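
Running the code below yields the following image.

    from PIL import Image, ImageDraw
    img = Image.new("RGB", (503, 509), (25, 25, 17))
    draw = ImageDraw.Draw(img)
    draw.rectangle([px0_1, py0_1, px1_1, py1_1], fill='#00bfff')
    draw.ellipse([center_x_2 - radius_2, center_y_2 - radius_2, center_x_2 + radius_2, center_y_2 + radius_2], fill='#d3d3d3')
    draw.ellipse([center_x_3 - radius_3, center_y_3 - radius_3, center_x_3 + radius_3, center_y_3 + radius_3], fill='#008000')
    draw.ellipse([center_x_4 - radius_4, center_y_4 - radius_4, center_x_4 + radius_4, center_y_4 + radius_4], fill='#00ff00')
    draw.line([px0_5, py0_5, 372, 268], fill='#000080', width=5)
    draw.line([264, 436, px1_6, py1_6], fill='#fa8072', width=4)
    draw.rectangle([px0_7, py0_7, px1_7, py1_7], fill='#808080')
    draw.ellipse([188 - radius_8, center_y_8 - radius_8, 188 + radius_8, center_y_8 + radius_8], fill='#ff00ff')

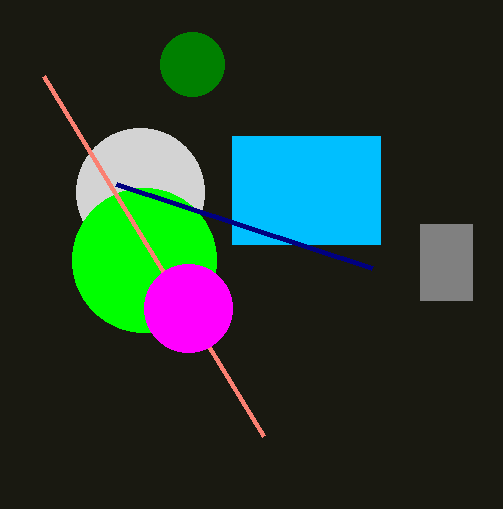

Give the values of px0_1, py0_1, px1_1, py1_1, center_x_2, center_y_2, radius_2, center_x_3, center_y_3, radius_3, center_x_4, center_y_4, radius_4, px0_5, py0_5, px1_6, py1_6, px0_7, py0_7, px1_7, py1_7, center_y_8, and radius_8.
px0_1 = 232; py0_1 = 136; px1_1 = 380; py1_1 = 244; center_x_2 = 140; center_y_2 = 192; radius_2 = 64; center_x_3 = 192; center_y_3 = 64; radius_3 = 32; center_x_4 = 144; center_y_4 = 260; radius_4 = 72; px0_5 = 116; py0_5 = 184; px1_6 = 44; py1_6 = 76; px0_7 = 420; py0_7 = 224; px1_7 = 472; py1_7 = 300; center_y_8 = 308; radius_8 = 44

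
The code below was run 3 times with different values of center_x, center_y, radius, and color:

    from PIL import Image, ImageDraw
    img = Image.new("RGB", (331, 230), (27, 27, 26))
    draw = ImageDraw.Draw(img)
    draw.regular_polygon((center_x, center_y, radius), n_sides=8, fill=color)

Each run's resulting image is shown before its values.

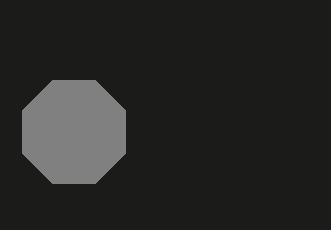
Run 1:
center_x = 74; center_y = 132; radius = 56; color = 'gray'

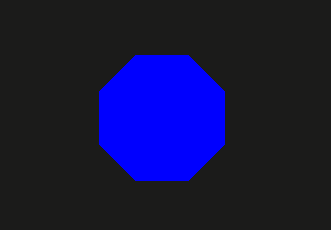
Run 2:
center_x = 162
center_y = 118
radius = 68
color = 'blue'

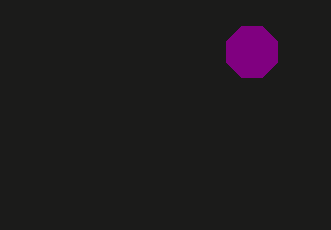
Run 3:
center_x = 252
center_y = 52
radius = 28
color = 'purple'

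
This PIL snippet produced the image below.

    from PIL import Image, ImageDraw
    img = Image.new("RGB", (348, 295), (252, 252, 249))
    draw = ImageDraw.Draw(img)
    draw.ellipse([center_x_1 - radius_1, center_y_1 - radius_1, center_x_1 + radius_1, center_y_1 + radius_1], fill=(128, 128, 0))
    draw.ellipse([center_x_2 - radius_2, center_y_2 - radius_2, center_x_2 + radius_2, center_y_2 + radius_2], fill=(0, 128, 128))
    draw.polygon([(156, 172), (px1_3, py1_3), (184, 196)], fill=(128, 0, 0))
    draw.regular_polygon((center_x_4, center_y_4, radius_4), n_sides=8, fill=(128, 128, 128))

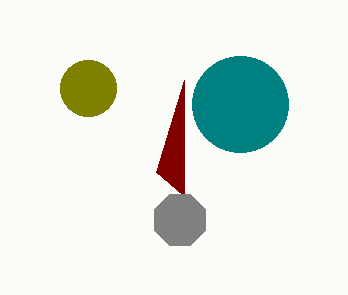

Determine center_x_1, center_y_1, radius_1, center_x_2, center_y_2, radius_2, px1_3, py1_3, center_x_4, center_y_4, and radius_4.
center_x_1 = 88, center_y_1 = 88, radius_1 = 28, center_x_2 = 240, center_y_2 = 104, radius_2 = 48, px1_3 = 184, py1_3 = 80, center_x_4 = 180, center_y_4 = 220, radius_4 = 28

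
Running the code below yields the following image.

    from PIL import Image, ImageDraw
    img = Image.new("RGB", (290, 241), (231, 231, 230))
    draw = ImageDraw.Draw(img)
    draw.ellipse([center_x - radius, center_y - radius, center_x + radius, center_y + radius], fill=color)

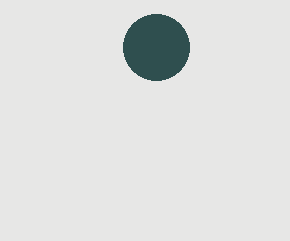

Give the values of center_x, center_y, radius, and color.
center_x = 156
center_y = 47
radius = 33
color = 'darkslategray'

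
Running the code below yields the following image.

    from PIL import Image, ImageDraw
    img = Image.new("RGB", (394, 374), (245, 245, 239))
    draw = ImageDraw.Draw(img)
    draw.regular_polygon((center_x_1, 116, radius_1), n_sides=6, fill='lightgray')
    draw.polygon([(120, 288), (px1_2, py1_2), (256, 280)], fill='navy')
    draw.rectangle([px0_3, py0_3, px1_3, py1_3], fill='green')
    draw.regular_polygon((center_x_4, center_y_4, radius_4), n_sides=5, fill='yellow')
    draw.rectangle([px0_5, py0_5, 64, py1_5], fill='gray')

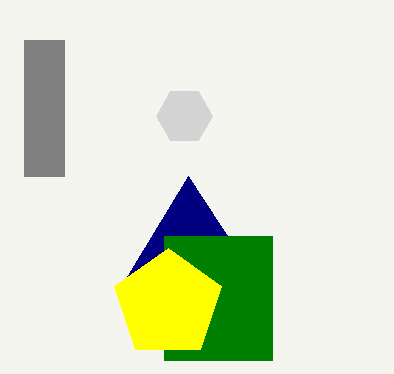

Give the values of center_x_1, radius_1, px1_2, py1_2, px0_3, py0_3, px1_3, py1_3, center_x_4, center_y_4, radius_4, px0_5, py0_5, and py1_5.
center_x_1 = 184; radius_1 = 28; px1_2 = 188; py1_2 = 176; px0_3 = 164; py0_3 = 236; px1_3 = 272; py1_3 = 360; center_x_4 = 168; center_y_4 = 304; radius_4 = 56; px0_5 = 24; py0_5 = 40; py1_5 = 176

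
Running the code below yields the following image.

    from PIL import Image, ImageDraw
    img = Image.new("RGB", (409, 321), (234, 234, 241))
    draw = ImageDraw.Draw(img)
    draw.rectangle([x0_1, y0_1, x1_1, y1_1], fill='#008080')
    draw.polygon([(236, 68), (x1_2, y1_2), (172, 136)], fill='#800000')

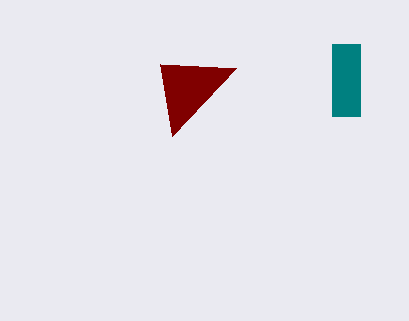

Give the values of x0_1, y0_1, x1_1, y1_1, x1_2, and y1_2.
x0_1 = 332; y0_1 = 44; x1_1 = 360; y1_1 = 116; x1_2 = 160; y1_2 = 64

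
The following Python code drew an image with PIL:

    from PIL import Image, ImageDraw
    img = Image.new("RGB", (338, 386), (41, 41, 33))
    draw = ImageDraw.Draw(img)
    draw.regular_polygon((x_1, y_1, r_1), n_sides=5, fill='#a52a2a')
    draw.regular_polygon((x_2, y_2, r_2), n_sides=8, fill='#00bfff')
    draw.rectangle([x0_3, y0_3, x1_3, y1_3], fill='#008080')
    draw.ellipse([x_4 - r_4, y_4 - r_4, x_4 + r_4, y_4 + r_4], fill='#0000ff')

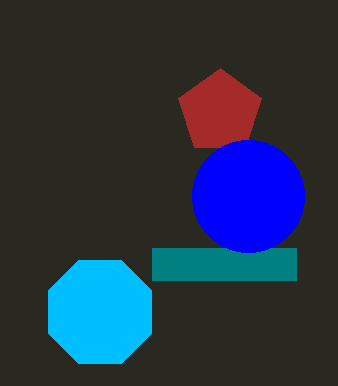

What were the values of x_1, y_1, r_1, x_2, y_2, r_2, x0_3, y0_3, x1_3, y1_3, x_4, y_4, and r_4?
x_1 = 220, y_1 = 112, r_1 = 44, x_2 = 100, y_2 = 312, r_2 = 56, x0_3 = 152, y0_3 = 248, x1_3 = 296, y1_3 = 280, x_4 = 248, y_4 = 196, r_4 = 56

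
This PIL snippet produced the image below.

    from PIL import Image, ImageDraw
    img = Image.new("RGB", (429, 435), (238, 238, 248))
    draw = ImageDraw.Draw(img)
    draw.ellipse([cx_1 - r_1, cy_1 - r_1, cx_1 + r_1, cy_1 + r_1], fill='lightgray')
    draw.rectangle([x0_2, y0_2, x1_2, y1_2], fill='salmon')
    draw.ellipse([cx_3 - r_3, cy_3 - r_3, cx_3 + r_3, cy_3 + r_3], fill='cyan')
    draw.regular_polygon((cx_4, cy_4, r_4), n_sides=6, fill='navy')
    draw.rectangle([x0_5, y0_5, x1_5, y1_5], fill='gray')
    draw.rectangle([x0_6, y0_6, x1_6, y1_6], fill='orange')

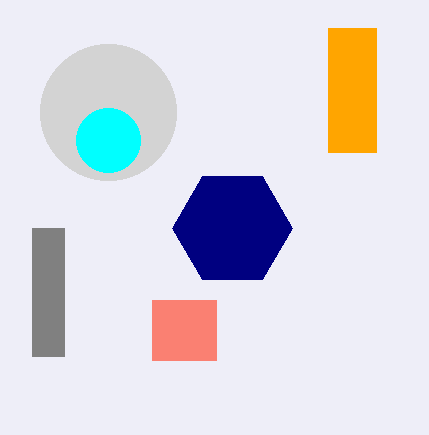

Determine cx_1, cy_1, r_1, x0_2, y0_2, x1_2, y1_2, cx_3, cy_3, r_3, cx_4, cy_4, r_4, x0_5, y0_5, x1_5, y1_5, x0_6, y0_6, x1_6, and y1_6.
cx_1 = 108, cy_1 = 112, r_1 = 68, x0_2 = 152, y0_2 = 300, x1_2 = 216, y1_2 = 360, cx_3 = 108, cy_3 = 140, r_3 = 32, cx_4 = 232, cy_4 = 228, r_4 = 60, x0_5 = 32, y0_5 = 228, x1_5 = 64, y1_5 = 356, x0_6 = 328, y0_6 = 28, x1_6 = 376, y1_6 = 152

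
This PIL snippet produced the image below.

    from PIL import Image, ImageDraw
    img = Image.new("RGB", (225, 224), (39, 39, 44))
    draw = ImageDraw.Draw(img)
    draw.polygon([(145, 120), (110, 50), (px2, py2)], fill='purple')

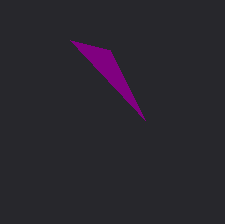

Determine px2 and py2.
px2 = 70
py2 = 40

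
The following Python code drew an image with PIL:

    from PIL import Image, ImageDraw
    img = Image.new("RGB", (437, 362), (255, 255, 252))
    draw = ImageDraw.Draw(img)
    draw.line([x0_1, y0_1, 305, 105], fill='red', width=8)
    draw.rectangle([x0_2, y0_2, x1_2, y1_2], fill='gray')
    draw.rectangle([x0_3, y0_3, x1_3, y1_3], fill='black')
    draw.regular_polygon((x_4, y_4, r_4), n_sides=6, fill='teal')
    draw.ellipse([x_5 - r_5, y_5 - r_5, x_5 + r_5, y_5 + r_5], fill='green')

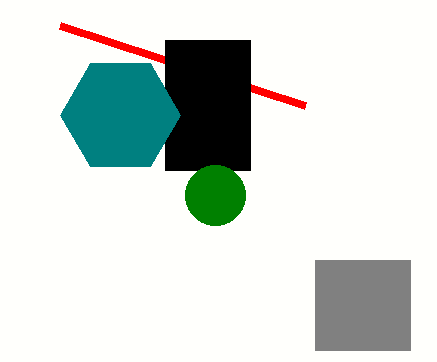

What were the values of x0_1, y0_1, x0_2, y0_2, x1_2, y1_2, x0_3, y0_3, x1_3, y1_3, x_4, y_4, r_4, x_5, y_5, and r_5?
x0_1 = 60, y0_1 = 25, x0_2 = 315, y0_2 = 260, x1_2 = 410, y1_2 = 350, x0_3 = 165, y0_3 = 40, x1_3 = 250, y1_3 = 170, x_4 = 120, y_4 = 115, r_4 = 60, x_5 = 215, y_5 = 195, r_5 = 30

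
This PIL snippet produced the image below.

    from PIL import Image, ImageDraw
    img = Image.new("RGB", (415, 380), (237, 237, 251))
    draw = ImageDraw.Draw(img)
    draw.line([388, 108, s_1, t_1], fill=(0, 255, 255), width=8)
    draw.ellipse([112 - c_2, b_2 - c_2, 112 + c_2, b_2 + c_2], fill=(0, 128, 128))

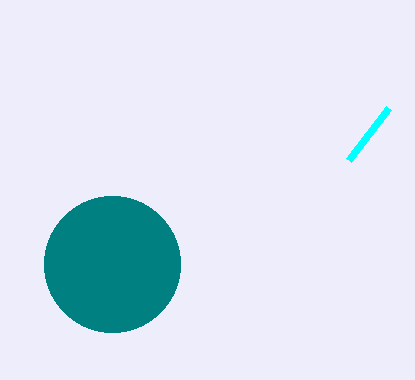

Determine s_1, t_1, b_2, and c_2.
s_1 = 348
t_1 = 160
b_2 = 264
c_2 = 68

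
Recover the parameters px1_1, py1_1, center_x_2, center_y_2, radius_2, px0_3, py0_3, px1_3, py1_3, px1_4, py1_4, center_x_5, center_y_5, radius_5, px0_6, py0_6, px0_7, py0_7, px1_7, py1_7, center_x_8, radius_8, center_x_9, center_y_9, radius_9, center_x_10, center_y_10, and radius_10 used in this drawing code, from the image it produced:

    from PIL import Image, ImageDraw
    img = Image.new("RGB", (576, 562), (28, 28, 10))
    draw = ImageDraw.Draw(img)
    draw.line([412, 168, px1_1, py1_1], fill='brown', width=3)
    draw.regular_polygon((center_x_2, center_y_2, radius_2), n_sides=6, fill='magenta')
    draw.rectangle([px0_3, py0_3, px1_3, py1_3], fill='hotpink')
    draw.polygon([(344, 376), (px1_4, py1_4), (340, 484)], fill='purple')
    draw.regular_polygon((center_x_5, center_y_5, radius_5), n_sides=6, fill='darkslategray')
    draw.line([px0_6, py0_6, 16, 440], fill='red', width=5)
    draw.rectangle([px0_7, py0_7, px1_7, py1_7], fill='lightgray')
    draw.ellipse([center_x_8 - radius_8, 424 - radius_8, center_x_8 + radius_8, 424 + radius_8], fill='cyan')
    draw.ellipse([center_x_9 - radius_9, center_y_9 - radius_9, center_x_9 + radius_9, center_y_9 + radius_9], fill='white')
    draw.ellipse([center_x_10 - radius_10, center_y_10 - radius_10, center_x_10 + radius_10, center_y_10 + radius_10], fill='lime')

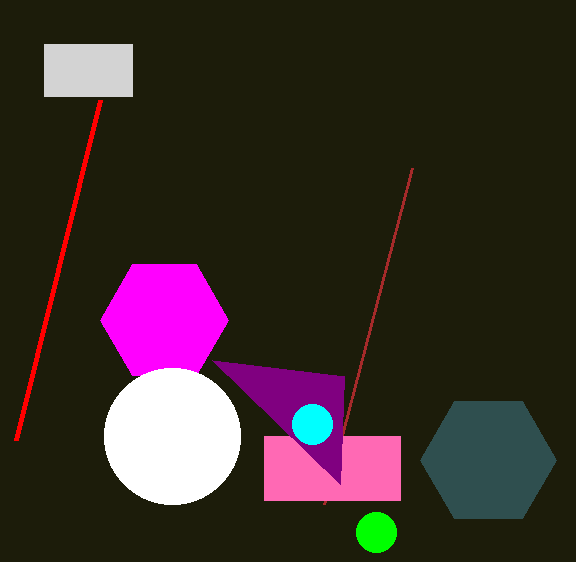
px1_1 = 324
py1_1 = 504
center_x_2 = 164
center_y_2 = 320
radius_2 = 64
px0_3 = 264
py0_3 = 436
px1_3 = 400
py1_3 = 500
px1_4 = 212
py1_4 = 360
center_x_5 = 488
center_y_5 = 460
radius_5 = 68
px0_6 = 100
py0_6 = 100
px0_7 = 44
py0_7 = 44
px1_7 = 132
py1_7 = 96
center_x_8 = 312
radius_8 = 20
center_x_9 = 172
center_y_9 = 436
radius_9 = 68
center_x_10 = 376
center_y_10 = 532
radius_10 = 20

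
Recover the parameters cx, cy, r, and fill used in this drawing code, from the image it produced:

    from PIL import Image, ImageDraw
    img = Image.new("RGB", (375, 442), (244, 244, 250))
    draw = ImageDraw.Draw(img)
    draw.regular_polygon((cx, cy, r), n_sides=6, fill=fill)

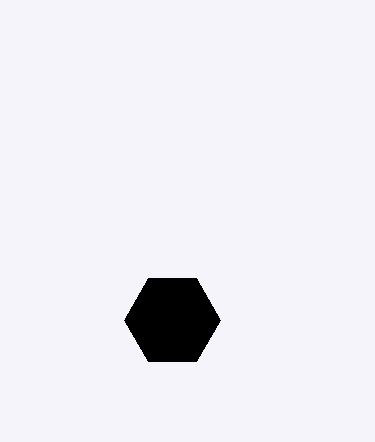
cx = 172
cy = 320
r = 48
fill = 'black'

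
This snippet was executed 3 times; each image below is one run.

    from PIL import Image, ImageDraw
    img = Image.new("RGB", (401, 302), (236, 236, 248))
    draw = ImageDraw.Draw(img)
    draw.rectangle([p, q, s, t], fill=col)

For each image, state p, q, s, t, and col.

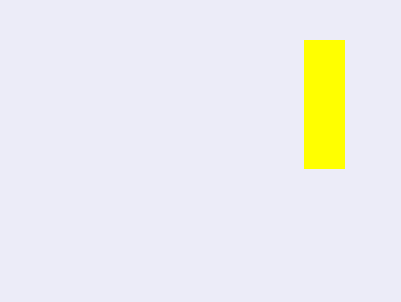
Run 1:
p = 304; q = 40; s = 344; t = 168; col = 'yellow'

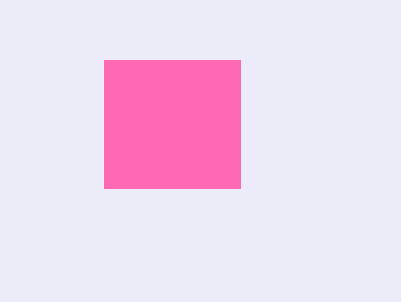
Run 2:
p = 104
q = 60
s = 240
t = 188
col = 'hotpink'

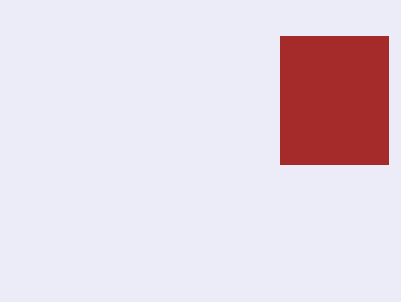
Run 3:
p = 280; q = 36; s = 388; t = 164; col = 'brown'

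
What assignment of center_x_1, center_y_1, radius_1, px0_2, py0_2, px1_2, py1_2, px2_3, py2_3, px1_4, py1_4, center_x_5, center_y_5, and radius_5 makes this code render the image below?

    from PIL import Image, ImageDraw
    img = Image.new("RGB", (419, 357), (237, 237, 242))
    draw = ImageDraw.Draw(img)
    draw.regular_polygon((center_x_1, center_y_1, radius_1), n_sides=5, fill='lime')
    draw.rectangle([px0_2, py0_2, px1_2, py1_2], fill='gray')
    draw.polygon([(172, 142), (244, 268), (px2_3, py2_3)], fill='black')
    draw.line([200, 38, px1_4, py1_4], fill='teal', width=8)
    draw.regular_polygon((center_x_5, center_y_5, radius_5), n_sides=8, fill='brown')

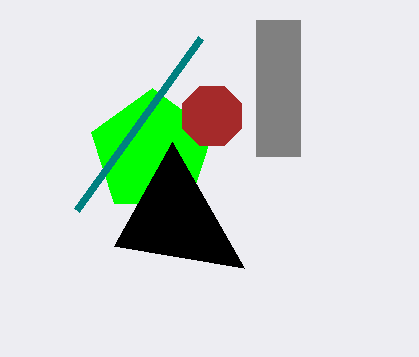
center_x_1 = 152; center_y_1 = 152; radius_1 = 64; px0_2 = 256; py0_2 = 20; px1_2 = 300; py1_2 = 156; px2_3 = 114; py2_3 = 246; px1_4 = 76; py1_4 = 210; center_x_5 = 212; center_y_5 = 116; radius_5 = 32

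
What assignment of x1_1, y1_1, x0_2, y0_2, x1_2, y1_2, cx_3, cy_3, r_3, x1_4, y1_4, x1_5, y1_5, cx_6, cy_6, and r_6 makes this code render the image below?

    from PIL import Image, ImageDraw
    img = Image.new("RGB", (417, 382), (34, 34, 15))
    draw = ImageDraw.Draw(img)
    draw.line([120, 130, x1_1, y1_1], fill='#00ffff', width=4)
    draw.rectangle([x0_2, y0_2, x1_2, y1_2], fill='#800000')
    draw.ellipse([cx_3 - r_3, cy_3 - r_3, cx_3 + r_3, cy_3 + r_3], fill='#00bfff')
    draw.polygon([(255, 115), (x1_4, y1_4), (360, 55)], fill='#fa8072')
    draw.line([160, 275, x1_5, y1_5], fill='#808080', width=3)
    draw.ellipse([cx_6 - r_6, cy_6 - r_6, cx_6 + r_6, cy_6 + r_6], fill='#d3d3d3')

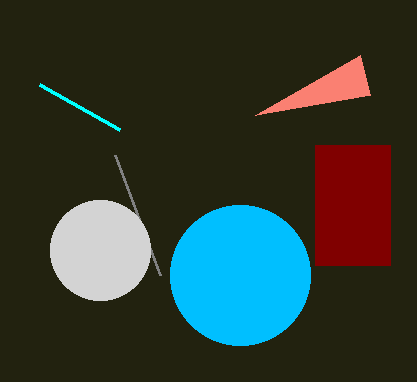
x1_1 = 40; y1_1 = 85; x0_2 = 315; y0_2 = 145; x1_2 = 390; y1_2 = 265; cx_3 = 240; cy_3 = 275; r_3 = 70; x1_4 = 370; y1_4 = 95; x1_5 = 115; y1_5 = 155; cx_6 = 100; cy_6 = 250; r_6 = 50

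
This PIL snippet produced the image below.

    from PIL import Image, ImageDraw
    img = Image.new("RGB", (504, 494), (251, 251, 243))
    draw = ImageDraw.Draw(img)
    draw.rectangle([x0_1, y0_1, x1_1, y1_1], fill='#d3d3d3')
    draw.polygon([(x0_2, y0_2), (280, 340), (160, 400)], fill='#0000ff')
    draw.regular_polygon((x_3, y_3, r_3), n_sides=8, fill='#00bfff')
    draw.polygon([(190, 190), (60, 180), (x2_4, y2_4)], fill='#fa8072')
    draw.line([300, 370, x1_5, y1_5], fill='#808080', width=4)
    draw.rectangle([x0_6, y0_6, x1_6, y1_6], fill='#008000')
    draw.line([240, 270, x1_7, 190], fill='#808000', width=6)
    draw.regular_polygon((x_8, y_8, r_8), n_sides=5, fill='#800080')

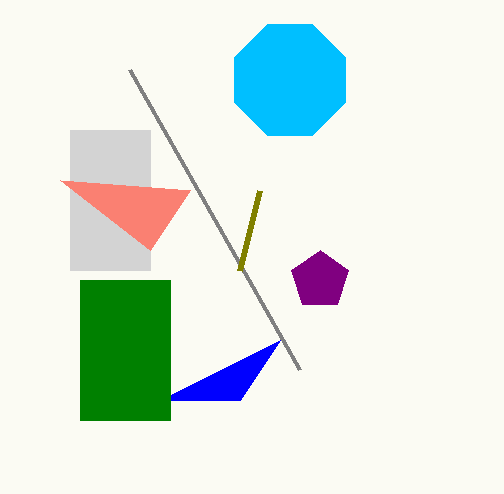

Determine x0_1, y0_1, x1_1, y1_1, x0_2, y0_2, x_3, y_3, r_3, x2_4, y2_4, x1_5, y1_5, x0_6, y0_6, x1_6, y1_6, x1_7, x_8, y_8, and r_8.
x0_1 = 70, y0_1 = 130, x1_1 = 150, y1_1 = 270, x0_2 = 240, y0_2 = 400, x_3 = 290, y_3 = 80, r_3 = 60, x2_4 = 150, y2_4 = 250, x1_5 = 130, y1_5 = 70, x0_6 = 80, y0_6 = 280, x1_6 = 170, y1_6 = 420, x1_7 = 260, x_8 = 320, y_8 = 280, r_8 = 30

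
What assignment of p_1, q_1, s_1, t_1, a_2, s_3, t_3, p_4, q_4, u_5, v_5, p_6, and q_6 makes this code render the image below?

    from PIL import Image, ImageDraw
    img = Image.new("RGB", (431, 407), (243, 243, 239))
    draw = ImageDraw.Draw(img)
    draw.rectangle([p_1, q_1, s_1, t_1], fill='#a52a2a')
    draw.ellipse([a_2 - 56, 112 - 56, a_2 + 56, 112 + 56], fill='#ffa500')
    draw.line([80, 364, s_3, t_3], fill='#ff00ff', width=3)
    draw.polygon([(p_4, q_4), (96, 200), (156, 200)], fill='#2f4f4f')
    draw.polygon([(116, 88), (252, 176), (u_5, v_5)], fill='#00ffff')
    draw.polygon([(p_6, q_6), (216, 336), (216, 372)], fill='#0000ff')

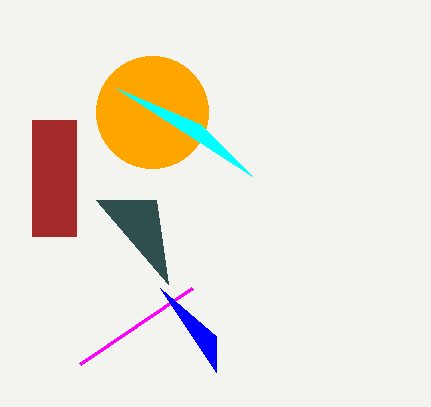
p_1 = 32
q_1 = 120
s_1 = 76
t_1 = 236
a_2 = 152
s_3 = 192
t_3 = 288
p_4 = 168
q_4 = 284
u_5 = 200
v_5 = 124
p_6 = 160
q_6 = 288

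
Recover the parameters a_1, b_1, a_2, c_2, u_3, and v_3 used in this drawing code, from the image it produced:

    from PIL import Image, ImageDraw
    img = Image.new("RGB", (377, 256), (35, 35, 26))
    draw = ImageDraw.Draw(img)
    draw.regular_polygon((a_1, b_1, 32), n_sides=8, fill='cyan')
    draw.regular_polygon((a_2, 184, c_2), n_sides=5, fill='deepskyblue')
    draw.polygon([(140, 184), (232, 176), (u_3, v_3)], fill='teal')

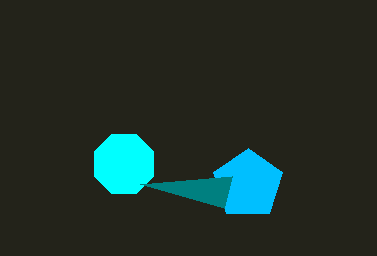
a_1 = 124; b_1 = 164; a_2 = 248; c_2 = 36; u_3 = 224; v_3 = 208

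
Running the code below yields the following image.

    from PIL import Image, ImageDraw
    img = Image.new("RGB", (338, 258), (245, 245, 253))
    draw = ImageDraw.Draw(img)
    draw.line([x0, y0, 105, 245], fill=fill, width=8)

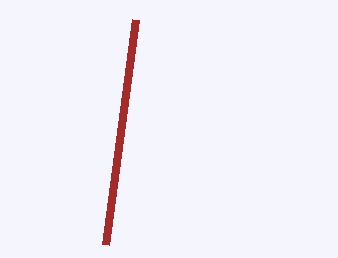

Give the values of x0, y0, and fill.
x0 = 135; y0 = 20; fill = 'brown'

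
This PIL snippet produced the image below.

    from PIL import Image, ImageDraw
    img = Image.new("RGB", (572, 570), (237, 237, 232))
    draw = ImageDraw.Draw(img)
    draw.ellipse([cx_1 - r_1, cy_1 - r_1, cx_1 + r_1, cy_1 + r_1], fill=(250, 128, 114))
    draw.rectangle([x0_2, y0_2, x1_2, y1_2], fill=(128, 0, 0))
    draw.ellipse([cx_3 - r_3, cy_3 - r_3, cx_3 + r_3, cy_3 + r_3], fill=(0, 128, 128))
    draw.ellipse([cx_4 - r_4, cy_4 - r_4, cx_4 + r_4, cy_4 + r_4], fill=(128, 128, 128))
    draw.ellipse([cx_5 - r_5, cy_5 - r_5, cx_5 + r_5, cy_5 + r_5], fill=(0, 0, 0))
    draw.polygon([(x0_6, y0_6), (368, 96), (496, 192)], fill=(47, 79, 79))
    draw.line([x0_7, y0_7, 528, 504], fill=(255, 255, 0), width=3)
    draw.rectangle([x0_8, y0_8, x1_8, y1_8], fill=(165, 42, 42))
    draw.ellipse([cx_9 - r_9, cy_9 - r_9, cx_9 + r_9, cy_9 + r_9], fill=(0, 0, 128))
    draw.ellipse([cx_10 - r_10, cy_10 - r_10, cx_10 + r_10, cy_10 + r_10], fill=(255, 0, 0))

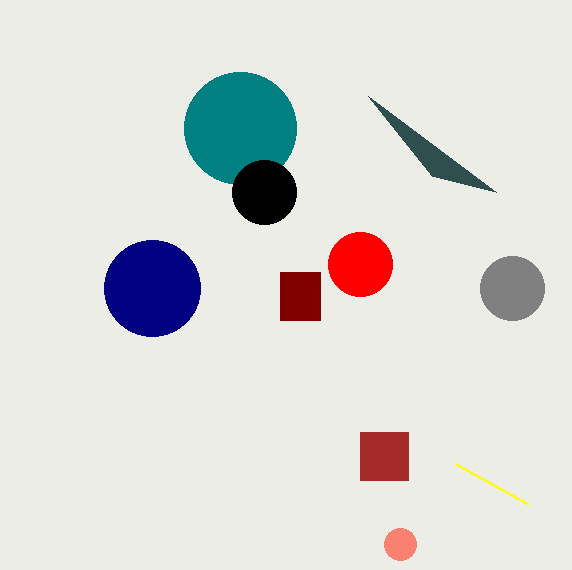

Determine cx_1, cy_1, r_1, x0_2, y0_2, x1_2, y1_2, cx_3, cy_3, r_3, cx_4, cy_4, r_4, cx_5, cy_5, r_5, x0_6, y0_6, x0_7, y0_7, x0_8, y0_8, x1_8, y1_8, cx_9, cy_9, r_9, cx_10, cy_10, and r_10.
cx_1 = 400; cy_1 = 544; r_1 = 16; x0_2 = 280; y0_2 = 272; x1_2 = 320; y1_2 = 320; cx_3 = 240; cy_3 = 128; r_3 = 56; cx_4 = 512; cy_4 = 288; r_4 = 32; cx_5 = 264; cy_5 = 192; r_5 = 32; x0_6 = 432; y0_6 = 176; x0_7 = 456; y0_7 = 464; x0_8 = 360; y0_8 = 432; x1_8 = 408; y1_8 = 480; cx_9 = 152; cy_9 = 288; r_9 = 48; cx_10 = 360; cy_10 = 264; r_10 = 32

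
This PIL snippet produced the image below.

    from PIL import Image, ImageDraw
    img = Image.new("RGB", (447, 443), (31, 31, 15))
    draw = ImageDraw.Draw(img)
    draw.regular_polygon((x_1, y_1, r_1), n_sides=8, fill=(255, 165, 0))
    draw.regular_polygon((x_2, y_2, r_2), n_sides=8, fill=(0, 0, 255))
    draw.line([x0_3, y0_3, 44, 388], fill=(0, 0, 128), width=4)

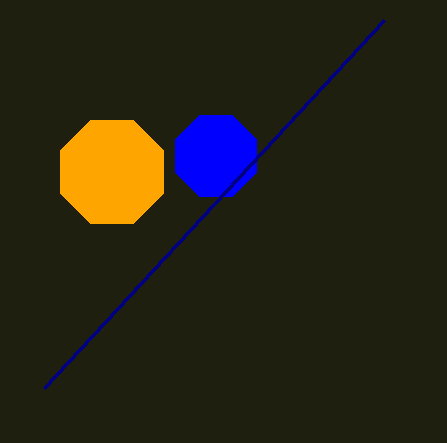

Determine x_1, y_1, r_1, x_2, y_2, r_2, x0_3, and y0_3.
x_1 = 112
y_1 = 172
r_1 = 56
x_2 = 216
y_2 = 156
r_2 = 44
x0_3 = 384
y0_3 = 20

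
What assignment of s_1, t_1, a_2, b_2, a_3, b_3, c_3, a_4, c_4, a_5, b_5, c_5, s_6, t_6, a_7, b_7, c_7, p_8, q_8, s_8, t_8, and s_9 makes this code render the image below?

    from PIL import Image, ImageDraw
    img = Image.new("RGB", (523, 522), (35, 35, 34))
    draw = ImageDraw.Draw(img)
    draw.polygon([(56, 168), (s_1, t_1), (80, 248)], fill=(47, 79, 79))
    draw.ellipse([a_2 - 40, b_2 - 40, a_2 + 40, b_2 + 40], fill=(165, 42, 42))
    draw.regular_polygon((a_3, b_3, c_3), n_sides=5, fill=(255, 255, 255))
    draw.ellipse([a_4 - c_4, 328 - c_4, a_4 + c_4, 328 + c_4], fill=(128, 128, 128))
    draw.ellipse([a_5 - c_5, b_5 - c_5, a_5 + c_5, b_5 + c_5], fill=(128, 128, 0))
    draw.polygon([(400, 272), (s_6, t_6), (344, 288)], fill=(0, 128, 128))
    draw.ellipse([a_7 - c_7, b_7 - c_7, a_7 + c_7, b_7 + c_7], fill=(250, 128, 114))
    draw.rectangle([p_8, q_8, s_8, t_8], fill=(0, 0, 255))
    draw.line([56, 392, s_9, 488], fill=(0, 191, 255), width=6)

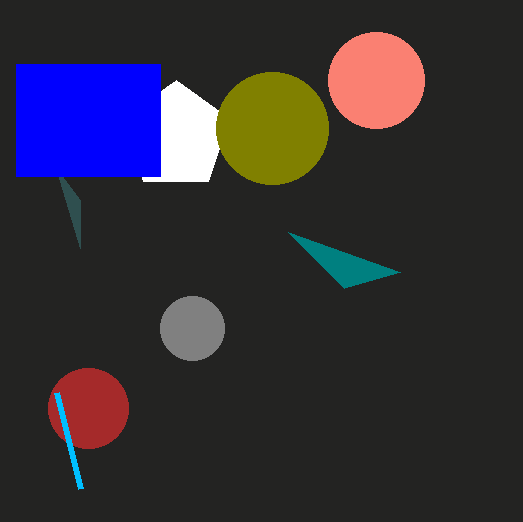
s_1 = 80, t_1 = 200, a_2 = 88, b_2 = 408, a_3 = 176, b_3 = 136, c_3 = 56, a_4 = 192, c_4 = 32, a_5 = 272, b_5 = 128, c_5 = 56, s_6 = 288, t_6 = 232, a_7 = 376, b_7 = 80, c_7 = 48, p_8 = 16, q_8 = 64, s_8 = 160, t_8 = 176, s_9 = 80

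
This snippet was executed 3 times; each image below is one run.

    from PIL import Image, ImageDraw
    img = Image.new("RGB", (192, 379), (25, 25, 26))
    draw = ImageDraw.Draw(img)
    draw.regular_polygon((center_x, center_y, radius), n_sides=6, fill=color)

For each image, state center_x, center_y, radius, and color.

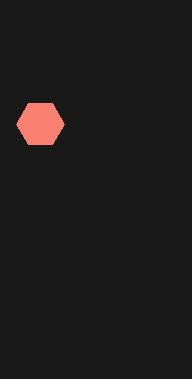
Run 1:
center_x = 40, center_y = 124, radius = 24, color = 'salmon'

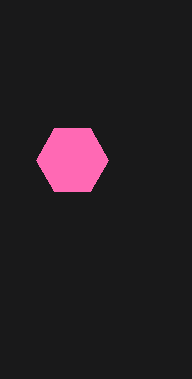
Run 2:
center_x = 72, center_y = 160, radius = 36, color = 'hotpink'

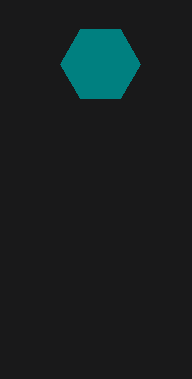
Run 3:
center_x = 100, center_y = 64, radius = 40, color = 'teal'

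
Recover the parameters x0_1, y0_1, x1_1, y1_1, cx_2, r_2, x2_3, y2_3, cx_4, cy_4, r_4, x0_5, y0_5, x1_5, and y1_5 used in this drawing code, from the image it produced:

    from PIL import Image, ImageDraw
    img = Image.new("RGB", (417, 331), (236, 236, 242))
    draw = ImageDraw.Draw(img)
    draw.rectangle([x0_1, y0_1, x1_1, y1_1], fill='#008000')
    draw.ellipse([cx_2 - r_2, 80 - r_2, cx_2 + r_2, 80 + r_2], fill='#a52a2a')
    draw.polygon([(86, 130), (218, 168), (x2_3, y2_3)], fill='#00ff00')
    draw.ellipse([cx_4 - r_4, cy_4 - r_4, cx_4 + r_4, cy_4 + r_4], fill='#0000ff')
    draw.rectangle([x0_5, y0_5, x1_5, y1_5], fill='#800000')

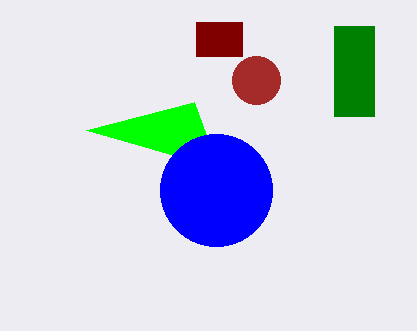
x0_1 = 334, y0_1 = 26, x1_1 = 374, y1_1 = 116, cx_2 = 256, r_2 = 24, x2_3 = 194, y2_3 = 102, cx_4 = 216, cy_4 = 190, r_4 = 56, x0_5 = 196, y0_5 = 22, x1_5 = 242, y1_5 = 56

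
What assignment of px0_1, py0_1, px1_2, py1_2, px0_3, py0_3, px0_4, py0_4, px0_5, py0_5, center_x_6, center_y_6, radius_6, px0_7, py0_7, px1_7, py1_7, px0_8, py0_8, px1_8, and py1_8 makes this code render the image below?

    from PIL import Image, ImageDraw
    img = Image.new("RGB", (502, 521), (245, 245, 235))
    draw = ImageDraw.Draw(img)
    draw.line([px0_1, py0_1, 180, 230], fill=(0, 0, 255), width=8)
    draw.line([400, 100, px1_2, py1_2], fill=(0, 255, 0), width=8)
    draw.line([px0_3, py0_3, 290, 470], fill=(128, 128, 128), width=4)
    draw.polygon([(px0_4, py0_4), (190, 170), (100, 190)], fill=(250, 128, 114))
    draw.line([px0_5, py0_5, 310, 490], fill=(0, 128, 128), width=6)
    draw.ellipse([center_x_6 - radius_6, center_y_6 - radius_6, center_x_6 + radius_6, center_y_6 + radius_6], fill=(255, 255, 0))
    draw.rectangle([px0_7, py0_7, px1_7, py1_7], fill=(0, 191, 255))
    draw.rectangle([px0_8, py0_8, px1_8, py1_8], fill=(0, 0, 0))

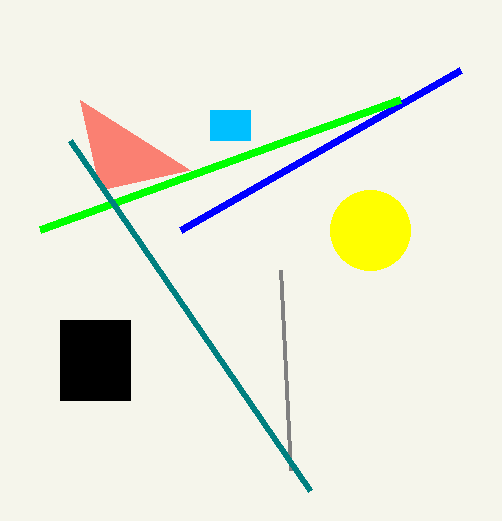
px0_1 = 460
py0_1 = 70
px1_2 = 40
py1_2 = 230
px0_3 = 280
py0_3 = 270
px0_4 = 80
py0_4 = 100
px0_5 = 70
py0_5 = 140
center_x_6 = 370
center_y_6 = 230
radius_6 = 40
px0_7 = 210
py0_7 = 110
px1_7 = 250
py1_7 = 140
px0_8 = 60
py0_8 = 320
px1_8 = 130
py1_8 = 400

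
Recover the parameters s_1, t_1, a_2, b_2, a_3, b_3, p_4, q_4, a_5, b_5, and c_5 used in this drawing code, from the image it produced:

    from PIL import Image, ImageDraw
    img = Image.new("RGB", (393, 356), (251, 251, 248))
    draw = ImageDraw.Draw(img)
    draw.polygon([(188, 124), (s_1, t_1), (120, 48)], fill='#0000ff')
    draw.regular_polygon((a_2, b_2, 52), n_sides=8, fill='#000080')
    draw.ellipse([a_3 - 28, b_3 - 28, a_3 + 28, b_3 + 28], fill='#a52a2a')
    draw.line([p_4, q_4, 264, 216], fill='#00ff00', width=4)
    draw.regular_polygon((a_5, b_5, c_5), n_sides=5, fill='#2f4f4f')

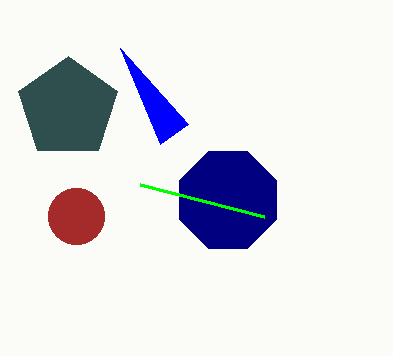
s_1 = 160
t_1 = 144
a_2 = 228
b_2 = 200
a_3 = 76
b_3 = 216
p_4 = 140
q_4 = 184
a_5 = 68
b_5 = 108
c_5 = 52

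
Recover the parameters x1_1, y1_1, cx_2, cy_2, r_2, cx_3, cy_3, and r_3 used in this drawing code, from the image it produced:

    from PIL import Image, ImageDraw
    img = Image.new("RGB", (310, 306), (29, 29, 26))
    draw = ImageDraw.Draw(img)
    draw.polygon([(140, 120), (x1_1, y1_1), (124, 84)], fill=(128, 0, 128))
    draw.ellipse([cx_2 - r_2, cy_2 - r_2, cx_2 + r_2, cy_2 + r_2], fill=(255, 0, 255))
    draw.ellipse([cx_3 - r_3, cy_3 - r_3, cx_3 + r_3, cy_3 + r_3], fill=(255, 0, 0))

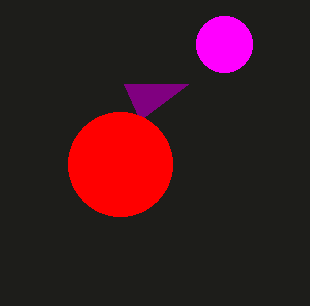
x1_1 = 188, y1_1 = 84, cx_2 = 224, cy_2 = 44, r_2 = 28, cx_3 = 120, cy_3 = 164, r_3 = 52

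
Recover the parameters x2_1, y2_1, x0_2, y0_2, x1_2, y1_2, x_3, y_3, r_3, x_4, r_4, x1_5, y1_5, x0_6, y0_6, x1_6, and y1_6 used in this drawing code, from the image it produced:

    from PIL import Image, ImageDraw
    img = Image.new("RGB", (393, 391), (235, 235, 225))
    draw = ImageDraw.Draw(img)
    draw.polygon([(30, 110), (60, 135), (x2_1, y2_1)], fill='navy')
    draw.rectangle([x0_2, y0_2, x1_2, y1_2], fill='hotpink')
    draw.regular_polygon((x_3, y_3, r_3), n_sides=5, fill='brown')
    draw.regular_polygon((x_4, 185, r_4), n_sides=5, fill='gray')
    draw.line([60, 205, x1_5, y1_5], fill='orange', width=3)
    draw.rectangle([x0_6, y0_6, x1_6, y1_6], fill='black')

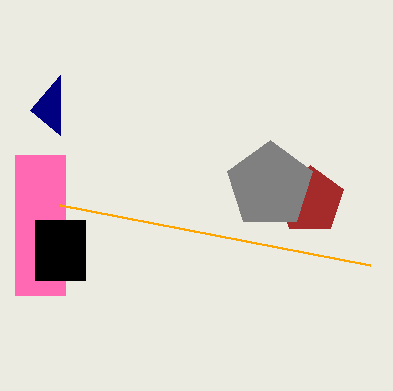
x2_1 = 60, y2_1 = 75, x0_2 = 15, y0_2 = 155, x1_2 = 65, y1_2 = 295, x_3 = 310, y_3 = 200, r_3 = 35, x_4 = 270, r_4 = 45, x1_5 = 370, y1_5 = 265, x0_6 = 35, y0_6 = 220, x1_6 = 85, y1_6 = 280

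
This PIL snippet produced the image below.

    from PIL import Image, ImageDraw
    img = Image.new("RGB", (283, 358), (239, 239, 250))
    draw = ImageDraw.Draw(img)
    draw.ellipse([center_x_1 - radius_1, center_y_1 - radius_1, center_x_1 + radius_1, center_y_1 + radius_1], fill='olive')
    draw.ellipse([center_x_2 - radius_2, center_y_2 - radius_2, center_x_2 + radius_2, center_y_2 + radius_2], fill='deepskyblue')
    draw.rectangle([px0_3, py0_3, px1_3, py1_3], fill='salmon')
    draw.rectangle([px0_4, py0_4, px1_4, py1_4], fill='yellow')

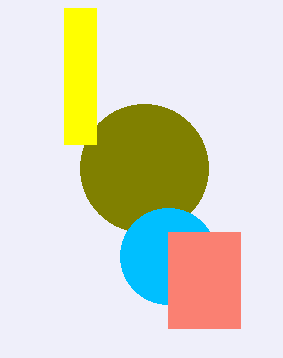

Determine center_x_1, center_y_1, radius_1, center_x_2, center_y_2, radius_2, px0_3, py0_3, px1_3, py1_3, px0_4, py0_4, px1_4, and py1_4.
center_x_1 = 144
center_y_1 = 168
radius_1 = 64
center_x_2 = 168
center_y_2 = 256
radius_2 = 48
px0_3 = 168
py0_3 = 232
px1_3 = 240
py1_3 = 328
px0_4 = 64
py0_4 = 8
px1_4 = 96
py1_4 = 144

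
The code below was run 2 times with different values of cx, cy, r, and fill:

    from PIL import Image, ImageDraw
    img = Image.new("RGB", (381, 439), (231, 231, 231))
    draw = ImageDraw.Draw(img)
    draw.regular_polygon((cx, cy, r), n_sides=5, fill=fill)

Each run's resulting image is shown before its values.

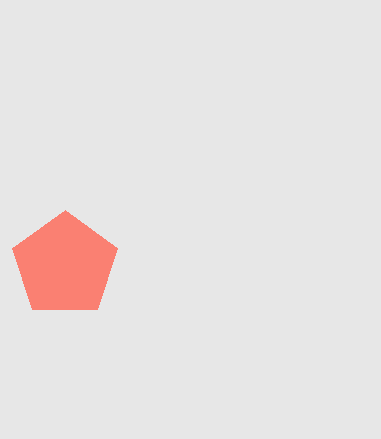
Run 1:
cx = 65
cy = 265
r = 55
fill = 'salmon'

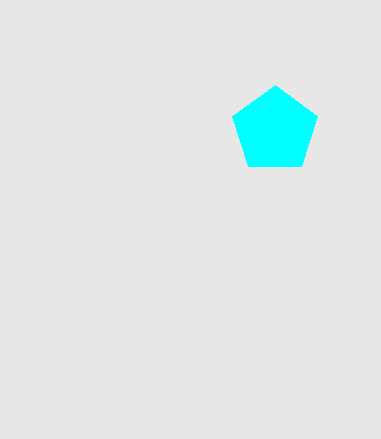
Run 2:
cx = 275
cy = 130
r = 45
fill = 'cyan'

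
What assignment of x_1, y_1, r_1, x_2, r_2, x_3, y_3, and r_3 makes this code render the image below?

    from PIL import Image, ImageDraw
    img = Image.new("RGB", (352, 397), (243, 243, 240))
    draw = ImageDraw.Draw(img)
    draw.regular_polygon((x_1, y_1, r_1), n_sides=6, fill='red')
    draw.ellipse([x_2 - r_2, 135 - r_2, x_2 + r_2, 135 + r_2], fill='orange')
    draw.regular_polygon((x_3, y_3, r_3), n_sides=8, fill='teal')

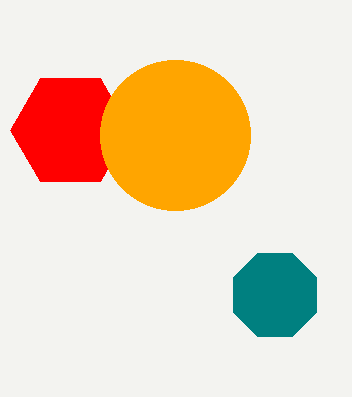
x_1 = 70; y_1 = 130; r_1 = 60; x_2 = 175; r_2 = 75; x_3 = 275; y_3 = 295; r_3 = 45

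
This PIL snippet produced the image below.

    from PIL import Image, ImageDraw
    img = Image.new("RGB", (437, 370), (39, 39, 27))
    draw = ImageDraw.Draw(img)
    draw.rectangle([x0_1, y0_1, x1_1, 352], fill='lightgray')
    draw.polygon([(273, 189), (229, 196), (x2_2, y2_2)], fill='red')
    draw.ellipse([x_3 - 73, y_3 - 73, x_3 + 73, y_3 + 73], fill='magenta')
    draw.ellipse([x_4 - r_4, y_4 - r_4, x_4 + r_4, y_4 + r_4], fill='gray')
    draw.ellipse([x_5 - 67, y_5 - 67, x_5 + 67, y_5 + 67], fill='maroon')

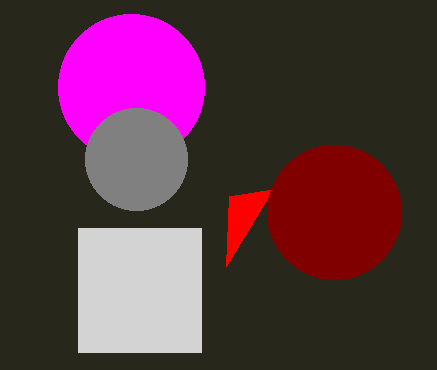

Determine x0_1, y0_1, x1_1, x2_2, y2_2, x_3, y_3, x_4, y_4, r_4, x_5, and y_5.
x0_1 = 78, y0_1 = 228, x1_1 = 201, x2_2 = 226, y2_2 = 266, x_3 = 131, y_3 = 87, x_4 = 136, y_4 = 159, r_4 = 51, x_5 = 334, y_5 = 212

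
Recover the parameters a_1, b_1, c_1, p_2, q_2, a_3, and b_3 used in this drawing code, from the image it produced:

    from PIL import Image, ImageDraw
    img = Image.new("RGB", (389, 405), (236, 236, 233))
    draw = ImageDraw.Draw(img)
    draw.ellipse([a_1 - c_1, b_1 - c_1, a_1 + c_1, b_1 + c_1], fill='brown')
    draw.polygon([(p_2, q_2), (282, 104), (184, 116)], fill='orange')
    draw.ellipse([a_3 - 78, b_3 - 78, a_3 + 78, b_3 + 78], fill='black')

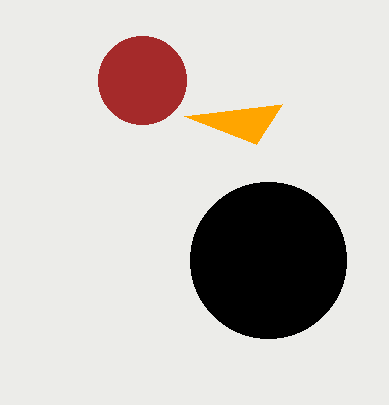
a_1 = 142, b_1 = 80, c_1 = 44, p_2 = 256, q_2 = 144, a_3 = 268, b_3 = 260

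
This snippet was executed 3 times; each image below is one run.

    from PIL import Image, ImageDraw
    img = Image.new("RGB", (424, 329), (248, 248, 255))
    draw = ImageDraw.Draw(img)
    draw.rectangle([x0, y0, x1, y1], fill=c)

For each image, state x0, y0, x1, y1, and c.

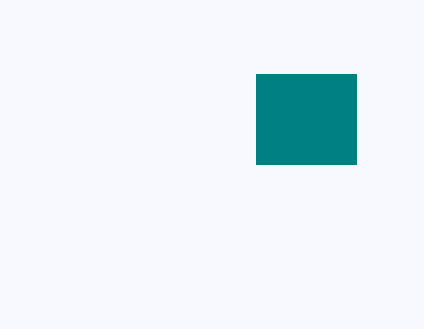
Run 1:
x0 = 256; y0 = 74; x1 = 356; y1 = 164; c = 'teal'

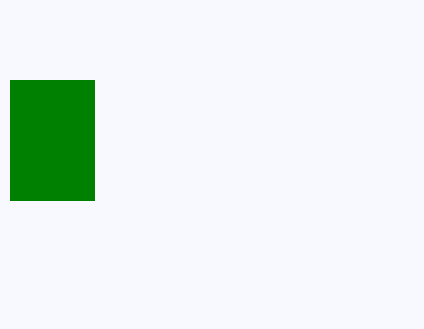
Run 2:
x0 = 10, y0 = 80, x1 = 94, y1 = 200, c = 'green'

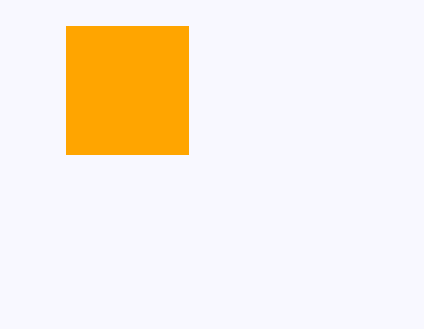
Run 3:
x0 = 66
y0 = 26
x1 = 188
y1 = 154
c = 'orange'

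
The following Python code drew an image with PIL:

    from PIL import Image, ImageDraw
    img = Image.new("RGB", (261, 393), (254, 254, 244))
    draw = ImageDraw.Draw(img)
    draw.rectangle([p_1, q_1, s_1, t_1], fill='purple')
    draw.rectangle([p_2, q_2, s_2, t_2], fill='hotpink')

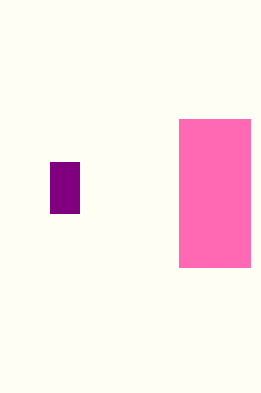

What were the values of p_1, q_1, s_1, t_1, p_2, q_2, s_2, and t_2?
p_1 = 50, q_1 = 162, s_1 = 79, t_1 = 213, p_2 = 179, q_2 = 119, s_2 = 250, t_2 = 267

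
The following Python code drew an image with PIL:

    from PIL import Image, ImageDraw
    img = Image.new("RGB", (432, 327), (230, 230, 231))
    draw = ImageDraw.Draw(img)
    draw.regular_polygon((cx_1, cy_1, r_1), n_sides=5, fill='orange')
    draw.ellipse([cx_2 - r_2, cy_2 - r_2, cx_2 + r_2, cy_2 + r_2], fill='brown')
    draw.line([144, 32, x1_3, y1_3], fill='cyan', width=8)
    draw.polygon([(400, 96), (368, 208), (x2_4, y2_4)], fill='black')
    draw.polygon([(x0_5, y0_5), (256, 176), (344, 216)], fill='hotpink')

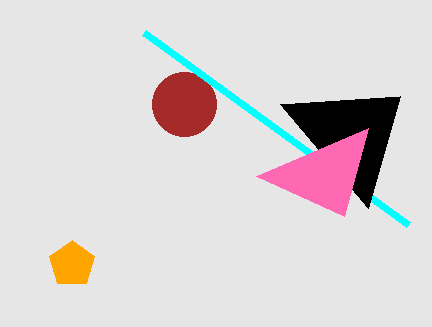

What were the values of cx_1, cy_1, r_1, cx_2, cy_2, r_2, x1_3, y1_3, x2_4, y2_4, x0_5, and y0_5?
cx_1 = 72; cy_1 = 264; r_1 = 24; cx_2 = 184; cy_2 = 104; r_2 = 32; x1_3 = 408; y1_3 = 224; x2_4 = 280; y2_4 = 104; x0_5 = 368; y0_5 = 128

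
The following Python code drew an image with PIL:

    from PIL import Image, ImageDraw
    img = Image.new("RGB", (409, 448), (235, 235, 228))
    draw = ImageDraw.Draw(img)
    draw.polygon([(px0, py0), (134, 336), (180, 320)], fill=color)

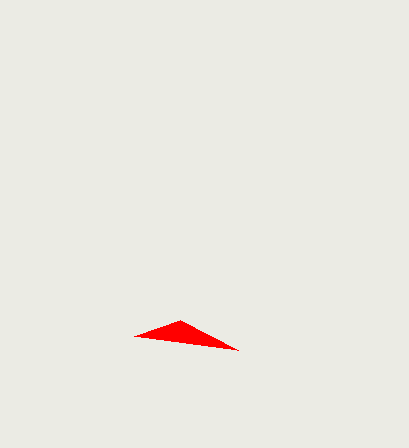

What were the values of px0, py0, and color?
px0 = 238; py0 = 350; color = 'red'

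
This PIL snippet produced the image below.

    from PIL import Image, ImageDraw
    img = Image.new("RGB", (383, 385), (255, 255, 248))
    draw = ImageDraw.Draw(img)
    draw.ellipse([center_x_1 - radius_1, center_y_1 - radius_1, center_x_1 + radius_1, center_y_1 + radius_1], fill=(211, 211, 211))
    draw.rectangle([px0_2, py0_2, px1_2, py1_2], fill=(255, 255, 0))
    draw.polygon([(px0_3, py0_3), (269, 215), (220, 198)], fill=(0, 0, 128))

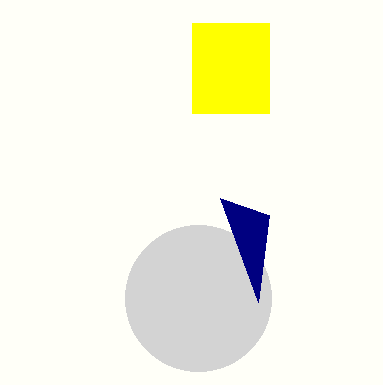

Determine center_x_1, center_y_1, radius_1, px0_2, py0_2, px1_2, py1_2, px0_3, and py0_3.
center_x_1 = 198; center_y_1 = 298; radius_1 = 73; px0_2 = 192; py0_2 = 23; px1_2 = 269; py1_2 = 113; px0_3 = 258; py0_3 = 302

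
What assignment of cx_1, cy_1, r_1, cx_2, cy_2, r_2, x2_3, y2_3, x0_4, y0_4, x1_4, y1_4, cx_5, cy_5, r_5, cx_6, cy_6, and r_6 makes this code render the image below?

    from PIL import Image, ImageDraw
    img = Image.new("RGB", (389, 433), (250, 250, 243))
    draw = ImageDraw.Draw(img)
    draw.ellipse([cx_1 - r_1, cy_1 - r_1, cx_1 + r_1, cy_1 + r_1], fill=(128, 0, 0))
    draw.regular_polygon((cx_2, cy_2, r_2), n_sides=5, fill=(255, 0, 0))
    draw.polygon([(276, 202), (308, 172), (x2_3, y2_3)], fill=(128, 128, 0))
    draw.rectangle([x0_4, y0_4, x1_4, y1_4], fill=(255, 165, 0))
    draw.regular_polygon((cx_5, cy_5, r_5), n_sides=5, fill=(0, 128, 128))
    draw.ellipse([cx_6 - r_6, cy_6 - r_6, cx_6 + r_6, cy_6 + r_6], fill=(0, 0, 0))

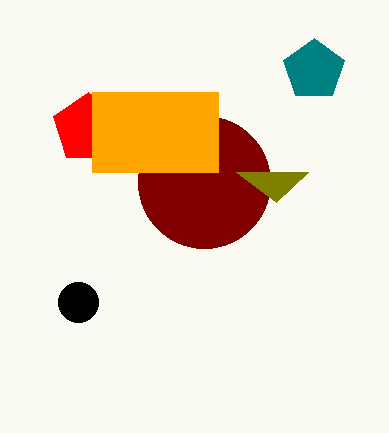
cx_1 = 204
cy_1 = 182
r_1 = 66
cx_2 = 88
cy_2 = 128
r_2 = 36
x2_3 = 236
y2_3 = 172
x0_4 = 92
y0_4 = 92
x1_4 = 218
y1_4 = 172
cx_5 = 314
cy_5 = 70
r_5 = 32
cx_6 = 78
cy_6 = 302
r_6 = 20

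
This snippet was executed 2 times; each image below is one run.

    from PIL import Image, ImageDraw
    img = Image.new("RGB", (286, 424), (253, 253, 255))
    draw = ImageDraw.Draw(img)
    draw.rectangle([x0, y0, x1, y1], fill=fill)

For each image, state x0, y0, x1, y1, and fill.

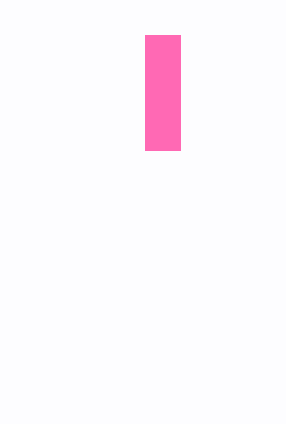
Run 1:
x0 = 145, y0 = 35, x1 = 180, y1 = 150, fill = 'hotpink'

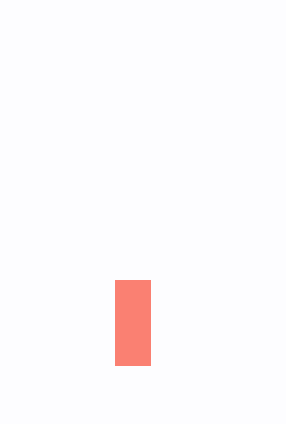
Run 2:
x0 = 115
y0 = 280
x1 = 150
y1 = 365
fill = 'salmon'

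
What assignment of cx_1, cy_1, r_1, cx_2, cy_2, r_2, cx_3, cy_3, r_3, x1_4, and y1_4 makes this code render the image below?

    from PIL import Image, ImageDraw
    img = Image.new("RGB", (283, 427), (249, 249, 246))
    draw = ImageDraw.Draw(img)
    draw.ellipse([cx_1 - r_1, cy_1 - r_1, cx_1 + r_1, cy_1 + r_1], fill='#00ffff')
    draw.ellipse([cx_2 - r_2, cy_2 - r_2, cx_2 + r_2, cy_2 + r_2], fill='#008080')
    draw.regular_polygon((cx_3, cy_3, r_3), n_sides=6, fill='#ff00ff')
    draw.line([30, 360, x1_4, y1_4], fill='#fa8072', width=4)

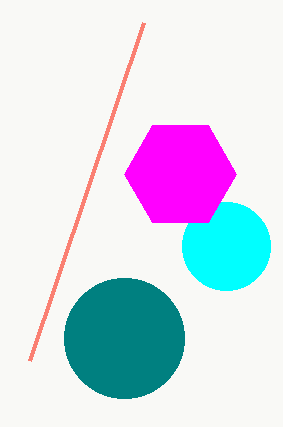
cx_1 = 226, cy_1 = 246, r_1 = 44, cx_2 = 124, cy_2 = 338, r_2 = 60, cx_3 = 180, cy_3 = 174, r_3 = 56, x1_4 = 144, y1_4 = 22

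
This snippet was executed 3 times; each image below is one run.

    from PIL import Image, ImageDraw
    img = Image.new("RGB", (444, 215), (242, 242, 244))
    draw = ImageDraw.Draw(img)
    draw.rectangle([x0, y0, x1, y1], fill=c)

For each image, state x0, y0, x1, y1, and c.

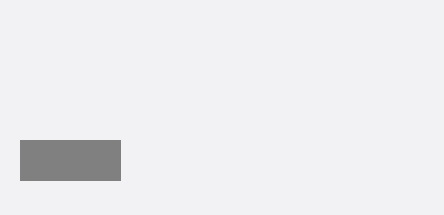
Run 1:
x0 = 20; y0 = 140; x1 = 120; y1 = 180; c = 'gray'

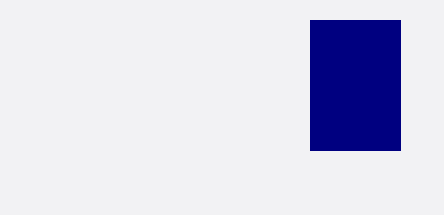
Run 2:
x0 = 310
y0 = 20
x1 = 400
y1 = 150
c = 'navy'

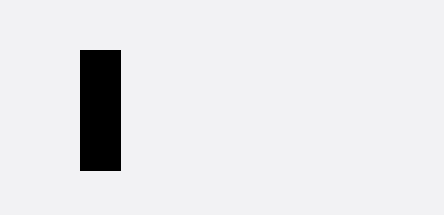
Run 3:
x0 = 80, y0 = 50, x1 = 120, y1 = 170, c = 'black'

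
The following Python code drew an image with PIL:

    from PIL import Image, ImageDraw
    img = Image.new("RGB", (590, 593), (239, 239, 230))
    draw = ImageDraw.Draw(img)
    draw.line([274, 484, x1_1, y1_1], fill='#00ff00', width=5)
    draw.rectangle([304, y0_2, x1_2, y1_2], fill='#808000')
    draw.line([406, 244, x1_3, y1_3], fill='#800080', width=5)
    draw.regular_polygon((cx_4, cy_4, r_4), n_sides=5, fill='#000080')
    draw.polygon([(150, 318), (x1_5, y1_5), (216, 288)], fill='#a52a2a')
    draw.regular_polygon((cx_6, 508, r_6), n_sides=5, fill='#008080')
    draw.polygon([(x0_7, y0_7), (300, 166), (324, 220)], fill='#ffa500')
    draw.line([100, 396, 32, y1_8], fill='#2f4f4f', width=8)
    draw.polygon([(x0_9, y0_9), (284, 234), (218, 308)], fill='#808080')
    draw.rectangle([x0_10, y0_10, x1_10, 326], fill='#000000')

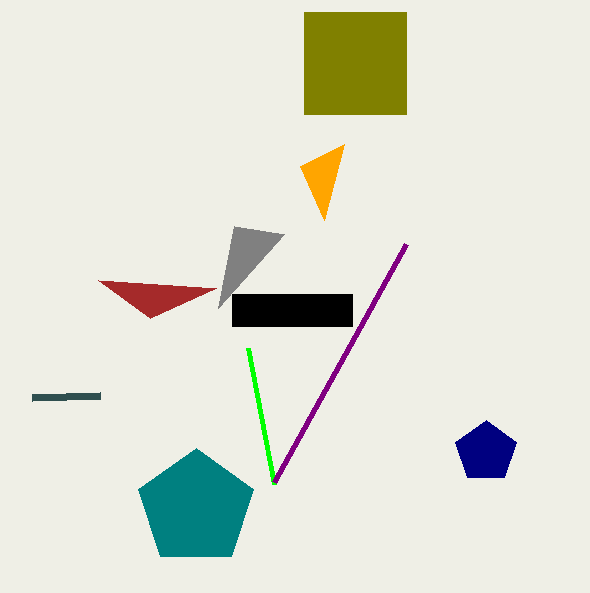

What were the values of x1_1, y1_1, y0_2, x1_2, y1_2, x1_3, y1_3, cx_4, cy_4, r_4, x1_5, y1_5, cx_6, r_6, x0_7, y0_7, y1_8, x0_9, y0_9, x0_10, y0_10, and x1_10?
x1_1 = 248; y1_1 = 348; y0_2 = 12; x1_2 = 406; y1_2 = 114; x1_3 = 274; y1_3 = 482; cx_4 = 486; cy_4 = 452; r_4 = 32; x1_5 = 98; y1_5 = 280; cx_6 = 196; r_6 = 60; x0_7 = 344; y0_7 = 144; y1_8 = 398; x0_9 = 234; y0_9 = 226; x0_10 = 232; y0_10 = 294; x1_10 = 352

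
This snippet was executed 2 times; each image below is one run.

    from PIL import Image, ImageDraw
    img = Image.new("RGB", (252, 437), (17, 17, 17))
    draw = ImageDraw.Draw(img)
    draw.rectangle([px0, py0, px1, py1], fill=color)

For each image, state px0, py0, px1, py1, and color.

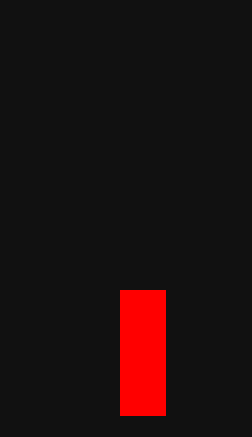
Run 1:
px0 = 120, py0 = 290, px1 = 165, py1 = 415, color = 'red'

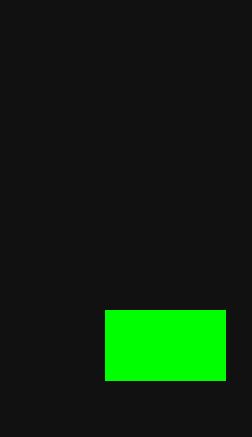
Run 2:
px0 = 105, py0 = 310, px1 = 225, py1 = 380, color = 'lime'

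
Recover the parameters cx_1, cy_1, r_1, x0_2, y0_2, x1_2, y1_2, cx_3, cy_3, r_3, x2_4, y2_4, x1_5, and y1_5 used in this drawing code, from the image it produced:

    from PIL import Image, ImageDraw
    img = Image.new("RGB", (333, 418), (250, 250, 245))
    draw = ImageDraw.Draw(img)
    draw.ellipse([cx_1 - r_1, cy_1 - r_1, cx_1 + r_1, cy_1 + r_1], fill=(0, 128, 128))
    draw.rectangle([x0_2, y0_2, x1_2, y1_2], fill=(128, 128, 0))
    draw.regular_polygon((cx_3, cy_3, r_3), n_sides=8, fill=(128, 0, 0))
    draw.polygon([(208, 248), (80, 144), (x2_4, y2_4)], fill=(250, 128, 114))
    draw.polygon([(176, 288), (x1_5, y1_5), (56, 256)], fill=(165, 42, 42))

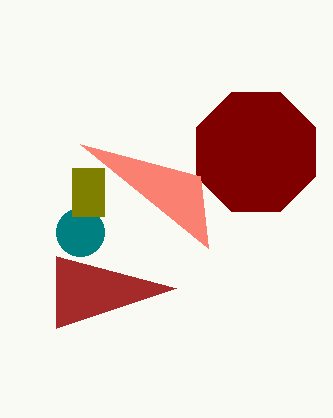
cx_1 = 80, cy_1 = 232, r_1 = 24, x0_2 = 72, y0_2 = 168, x1_2 = 104, y1_2 = 216, cx_3 = 256, cy_3 = 152, r_3 = 64, x2_4 = 200, y2_4 = 176, x1_5 = 56, y1_5 = 328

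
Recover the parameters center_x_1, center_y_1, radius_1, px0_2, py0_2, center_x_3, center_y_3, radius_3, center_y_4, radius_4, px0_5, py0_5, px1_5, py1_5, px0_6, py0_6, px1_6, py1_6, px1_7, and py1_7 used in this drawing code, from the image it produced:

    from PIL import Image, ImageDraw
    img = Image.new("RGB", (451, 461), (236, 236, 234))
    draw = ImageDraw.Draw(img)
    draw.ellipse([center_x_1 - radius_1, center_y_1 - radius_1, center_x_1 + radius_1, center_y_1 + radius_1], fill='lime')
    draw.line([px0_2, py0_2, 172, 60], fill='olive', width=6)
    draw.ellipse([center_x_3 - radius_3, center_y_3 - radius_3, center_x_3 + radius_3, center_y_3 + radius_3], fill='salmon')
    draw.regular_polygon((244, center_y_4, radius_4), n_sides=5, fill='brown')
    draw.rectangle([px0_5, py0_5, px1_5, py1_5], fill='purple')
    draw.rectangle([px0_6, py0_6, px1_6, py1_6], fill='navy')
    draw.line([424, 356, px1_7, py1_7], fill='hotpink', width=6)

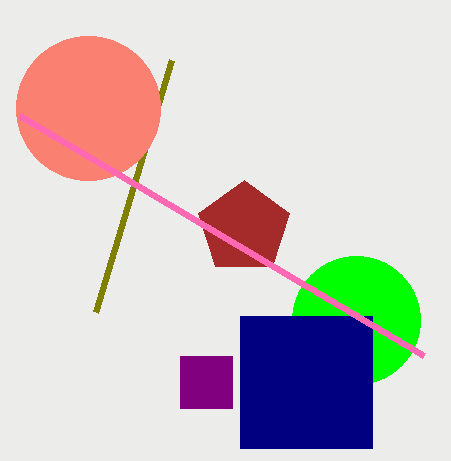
center_x_1 = 356
center_y_1 = 320
radius_1 = 64
px0_2 = 96
py0_2 = 312
center_x_3 = 88
center_y_3 = 108
radius_3 = 72
center_y_4 = 228
radius_4 = 48
px0_5 = 180
py0_5 = 356
px1_5 = 232
py1_5 = 408
px0_6 = 240
py0_6 = 316
px1_6 = 372
py1_6 = 448
px1_7 = 20
py1_7 = 116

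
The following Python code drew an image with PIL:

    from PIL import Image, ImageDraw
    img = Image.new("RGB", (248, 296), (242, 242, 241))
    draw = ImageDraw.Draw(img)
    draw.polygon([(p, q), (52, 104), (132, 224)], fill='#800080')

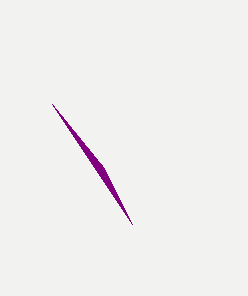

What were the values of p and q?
p = 104; q = 168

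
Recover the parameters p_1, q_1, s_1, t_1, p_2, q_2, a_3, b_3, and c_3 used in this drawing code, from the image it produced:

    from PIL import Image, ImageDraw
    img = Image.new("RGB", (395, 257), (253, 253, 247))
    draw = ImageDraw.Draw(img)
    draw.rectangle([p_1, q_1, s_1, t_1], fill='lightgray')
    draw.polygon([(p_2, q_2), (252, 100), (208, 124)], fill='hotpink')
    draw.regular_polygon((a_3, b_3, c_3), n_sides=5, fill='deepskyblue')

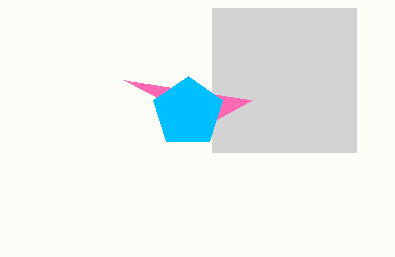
p_1 = 212
q_1 = 8
s_1 = 356
t_1 = 152
p_2 = 124
q_2 = 80
a_3 = 188
b_3 = 112
c_3 = 36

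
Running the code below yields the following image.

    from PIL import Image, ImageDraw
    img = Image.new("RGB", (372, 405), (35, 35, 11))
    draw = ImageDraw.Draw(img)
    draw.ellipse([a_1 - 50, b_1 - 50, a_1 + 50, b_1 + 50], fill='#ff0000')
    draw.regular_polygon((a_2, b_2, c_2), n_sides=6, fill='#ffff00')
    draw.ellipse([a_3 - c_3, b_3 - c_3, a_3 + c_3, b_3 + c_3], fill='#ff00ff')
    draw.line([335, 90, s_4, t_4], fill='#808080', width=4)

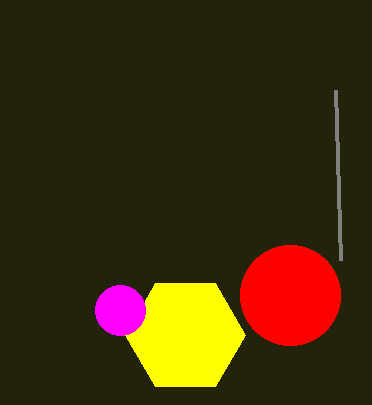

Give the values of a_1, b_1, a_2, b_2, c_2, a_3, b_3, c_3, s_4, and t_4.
a_1 = 290
b_1 = 295
a_2 = 185
b_2 = 335
c_2 = 60
a_3 = 120
b_3 = 310
c_3 = 25
s_4 = 340
t_4 = 260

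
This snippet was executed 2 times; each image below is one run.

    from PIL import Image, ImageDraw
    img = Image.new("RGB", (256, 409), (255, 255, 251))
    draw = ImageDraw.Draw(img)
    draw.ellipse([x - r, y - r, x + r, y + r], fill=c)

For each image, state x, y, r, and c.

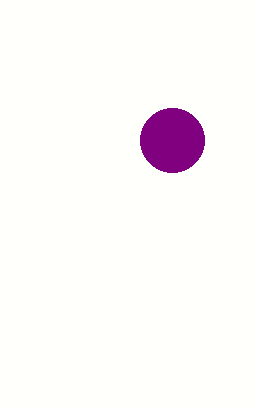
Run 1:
x = 172, y = 140, r = 32, c = 'purple'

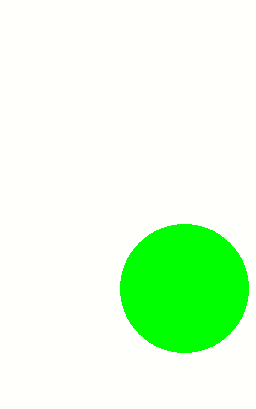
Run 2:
x = 184
y = 288
r = 64
c = 'lime'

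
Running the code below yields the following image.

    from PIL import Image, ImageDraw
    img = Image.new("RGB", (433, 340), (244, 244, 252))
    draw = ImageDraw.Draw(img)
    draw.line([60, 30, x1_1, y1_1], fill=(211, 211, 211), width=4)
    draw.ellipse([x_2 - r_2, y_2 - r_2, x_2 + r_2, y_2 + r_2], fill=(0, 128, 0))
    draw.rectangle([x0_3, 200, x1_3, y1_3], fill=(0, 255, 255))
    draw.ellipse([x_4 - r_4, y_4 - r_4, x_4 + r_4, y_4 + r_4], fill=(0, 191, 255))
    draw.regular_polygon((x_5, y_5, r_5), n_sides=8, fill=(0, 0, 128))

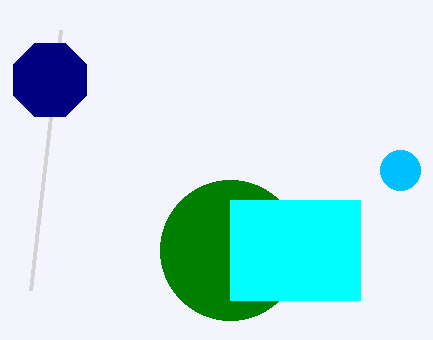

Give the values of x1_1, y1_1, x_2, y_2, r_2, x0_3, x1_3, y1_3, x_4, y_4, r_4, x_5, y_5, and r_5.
x1_1 = 30; y1_1 = 290; x_2 = 230; y_2 = 250; r_2 = 70; x0_3 = 230; x1_3 = 360; y1_3 = 300; x_4 = 400; y_4 = 170; r_4 = 20; x_5 = 50; y_5 = 80; r_5 = 40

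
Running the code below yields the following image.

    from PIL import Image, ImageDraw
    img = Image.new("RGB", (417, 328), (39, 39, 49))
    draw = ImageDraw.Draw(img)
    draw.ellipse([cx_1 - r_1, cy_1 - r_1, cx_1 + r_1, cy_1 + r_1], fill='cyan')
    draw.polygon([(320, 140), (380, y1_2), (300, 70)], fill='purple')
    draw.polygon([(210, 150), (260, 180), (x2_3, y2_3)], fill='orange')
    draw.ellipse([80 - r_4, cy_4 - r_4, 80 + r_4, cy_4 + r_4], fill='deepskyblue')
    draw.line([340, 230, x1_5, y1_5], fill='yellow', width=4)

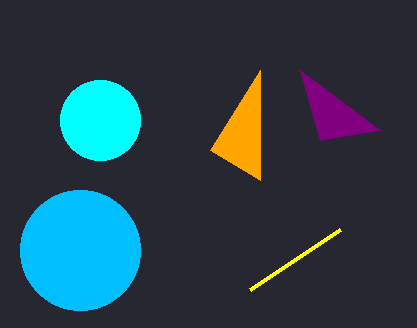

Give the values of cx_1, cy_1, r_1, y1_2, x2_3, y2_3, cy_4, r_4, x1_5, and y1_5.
cx_1 = 100, cy_1 = 120, r_1 = 40, y1_2 = 130, x2_3 = 260, y2_3 = 70, cy_4 = 250, r_4 = 60, x1_5 = 250, y1_5 = 290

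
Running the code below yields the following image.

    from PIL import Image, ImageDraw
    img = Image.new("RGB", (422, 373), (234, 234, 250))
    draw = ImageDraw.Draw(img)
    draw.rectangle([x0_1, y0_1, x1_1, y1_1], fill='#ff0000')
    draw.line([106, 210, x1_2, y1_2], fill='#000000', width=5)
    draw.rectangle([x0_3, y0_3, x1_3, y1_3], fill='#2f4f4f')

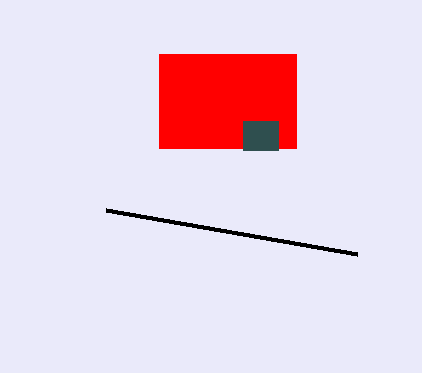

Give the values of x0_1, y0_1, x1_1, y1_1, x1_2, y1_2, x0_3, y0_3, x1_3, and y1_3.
x0_1 = 159
y0_1 = 54
x1_1 = 296
y1_1 = 148
x1_2 = 357
y1_2 = 254
x0_3 = 243
y0_3 = 121
x1_3 = 278
y1_3 = 150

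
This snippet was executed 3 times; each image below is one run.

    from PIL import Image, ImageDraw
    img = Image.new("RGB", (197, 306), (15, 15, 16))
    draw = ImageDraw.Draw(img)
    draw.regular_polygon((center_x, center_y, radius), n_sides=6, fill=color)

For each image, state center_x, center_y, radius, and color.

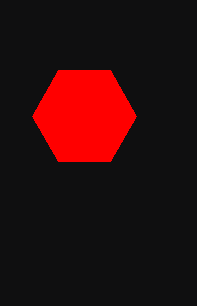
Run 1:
center_x = 84; center_y = 116; radius = 52; color = 'red'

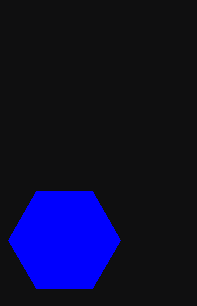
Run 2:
center_x = 64; center_y = 240; radius = 56; color = 'blue'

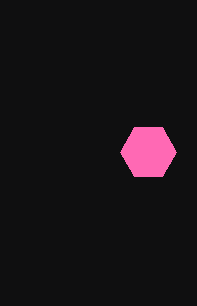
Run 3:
center_x = 148
center_y = 152
radius = 28
color = 'hotpink'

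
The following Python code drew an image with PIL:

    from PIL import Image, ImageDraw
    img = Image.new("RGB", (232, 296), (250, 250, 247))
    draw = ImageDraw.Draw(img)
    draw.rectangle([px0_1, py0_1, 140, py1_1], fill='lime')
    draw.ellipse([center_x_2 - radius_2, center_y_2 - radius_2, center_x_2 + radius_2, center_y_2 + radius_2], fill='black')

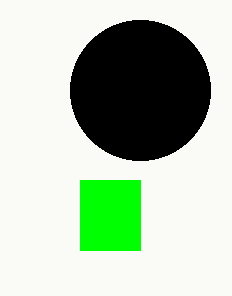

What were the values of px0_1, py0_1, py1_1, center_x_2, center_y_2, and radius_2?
px0_1 = 80, py0_1 = 180, py1_1 = 250, center_x_2 = 140, center_y_2 = 90, radius_2 = 70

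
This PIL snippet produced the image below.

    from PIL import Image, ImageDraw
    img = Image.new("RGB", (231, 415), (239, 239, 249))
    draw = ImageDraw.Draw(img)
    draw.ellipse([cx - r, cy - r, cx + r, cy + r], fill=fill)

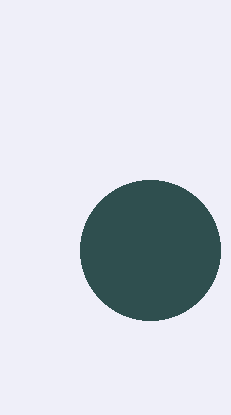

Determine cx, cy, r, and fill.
cx = 150
cy = 250
r = 70
fill = 'darkslategray'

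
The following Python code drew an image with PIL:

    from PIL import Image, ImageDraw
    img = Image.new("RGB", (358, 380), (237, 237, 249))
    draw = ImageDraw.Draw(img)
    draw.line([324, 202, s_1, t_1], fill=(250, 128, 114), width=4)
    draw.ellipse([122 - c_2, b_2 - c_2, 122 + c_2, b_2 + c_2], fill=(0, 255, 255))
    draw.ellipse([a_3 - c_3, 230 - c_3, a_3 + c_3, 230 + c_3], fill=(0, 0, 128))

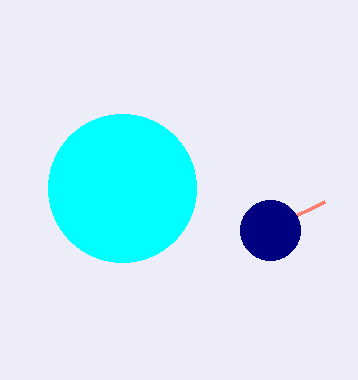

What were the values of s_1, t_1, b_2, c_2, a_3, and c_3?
s_1 = 242; t_1 = 242; b_2 = 188; c_2 = 74; a_3 = 270; c_3 = 30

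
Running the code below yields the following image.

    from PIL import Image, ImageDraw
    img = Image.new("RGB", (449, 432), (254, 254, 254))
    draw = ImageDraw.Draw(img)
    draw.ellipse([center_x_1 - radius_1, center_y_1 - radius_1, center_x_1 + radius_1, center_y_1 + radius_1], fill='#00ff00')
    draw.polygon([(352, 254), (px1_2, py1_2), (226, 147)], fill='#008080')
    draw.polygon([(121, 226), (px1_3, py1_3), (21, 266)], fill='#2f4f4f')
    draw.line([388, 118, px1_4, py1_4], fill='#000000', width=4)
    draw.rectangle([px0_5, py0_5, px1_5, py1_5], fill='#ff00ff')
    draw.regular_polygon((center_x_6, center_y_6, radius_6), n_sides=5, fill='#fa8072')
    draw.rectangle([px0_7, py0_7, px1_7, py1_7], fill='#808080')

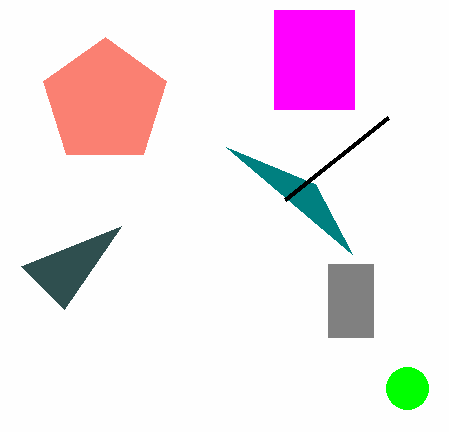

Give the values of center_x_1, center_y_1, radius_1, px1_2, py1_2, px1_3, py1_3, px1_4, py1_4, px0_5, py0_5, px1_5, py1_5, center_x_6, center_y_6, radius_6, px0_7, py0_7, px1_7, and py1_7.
center_x_1 = 407
center_y_1 = 388
radius_1 = 21
px1_2 = 315
py1_2 = 184
px1_3 = 64
py1_3 = 309
px1_4 = 285
py1_4 = 200
px0_5 = 274
py0_5 = 10
px1_5 = 354
py1_5 = 109
center_x_6 = 105
center_y_6 = 102
radius_6 = 65
px0_7 = 328
py0_7 = 264
px1_7 = 373
py1_7 = 337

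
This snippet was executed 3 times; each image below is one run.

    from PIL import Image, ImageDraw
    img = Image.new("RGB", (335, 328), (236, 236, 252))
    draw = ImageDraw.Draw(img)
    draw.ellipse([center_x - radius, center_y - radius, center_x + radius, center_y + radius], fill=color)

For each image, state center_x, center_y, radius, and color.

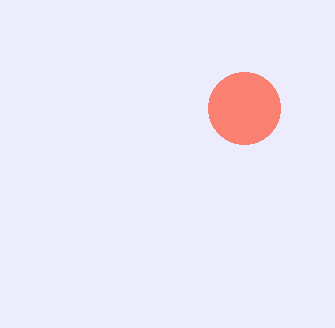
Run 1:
center_x = 244, center_y = 108, radius = 36, color = 'salmon'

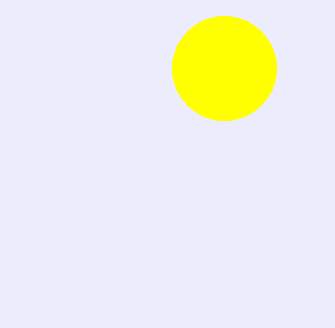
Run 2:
center_x = 224
center_y = 68
radius = 52
color = 'yellow'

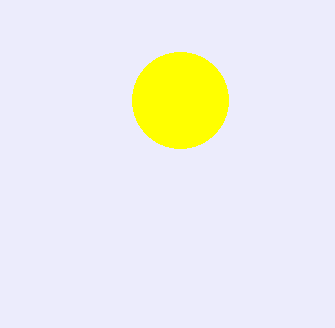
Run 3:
center_x = 180; center_y = 100; radius = 48; color = 'yellow'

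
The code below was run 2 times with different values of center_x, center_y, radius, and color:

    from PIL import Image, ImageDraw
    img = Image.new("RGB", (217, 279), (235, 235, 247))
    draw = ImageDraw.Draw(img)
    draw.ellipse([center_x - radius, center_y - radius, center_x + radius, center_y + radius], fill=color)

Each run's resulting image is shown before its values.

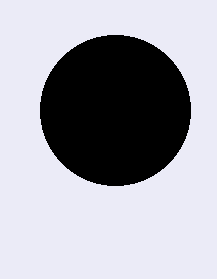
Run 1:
center_x = 115
center_y = 110
radius = 75
color = 'black'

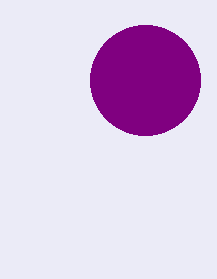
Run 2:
center_x = 145, center_y = 80, radius = 55, color = 'purple'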